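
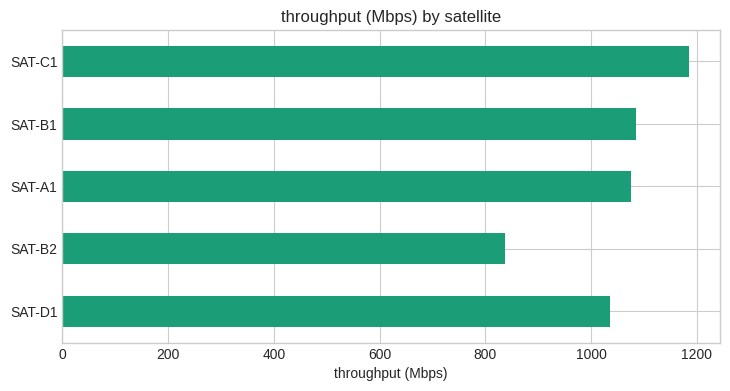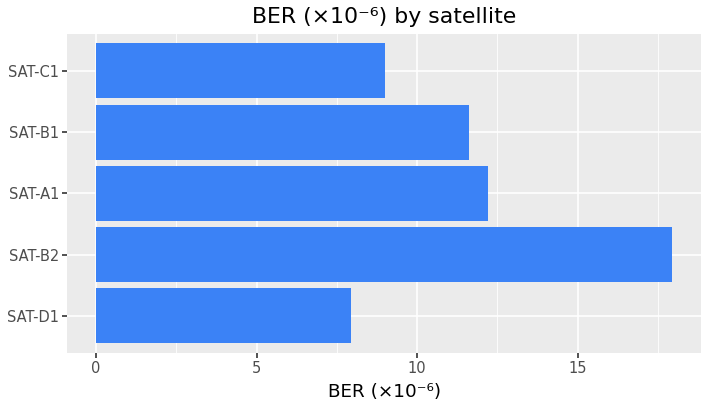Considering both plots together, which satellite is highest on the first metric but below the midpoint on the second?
SAT-C1

Chart 2 median BER (×10⁻⁶) ≈ 12; below-median satellites: SAT-D1, SAT-C1. Among those, SAT-C1 has the highest throughput (Mbps) (≈ 1200).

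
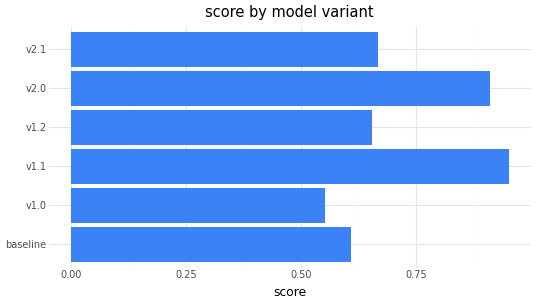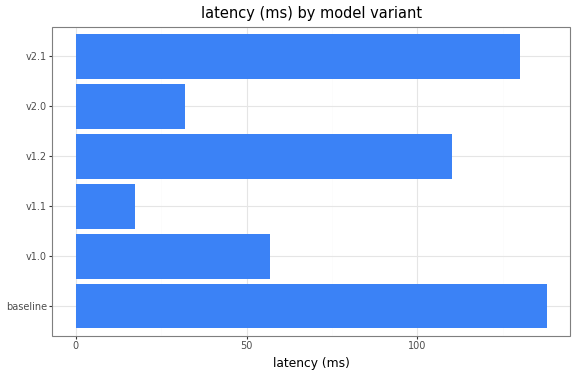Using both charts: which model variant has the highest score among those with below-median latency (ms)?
v1.1

Chart 2 median latency (ms) ≈ 80; below-median model variants: v1.0, v1.1, v2.0. Among those, v1.1 has the highest score (≈ 1).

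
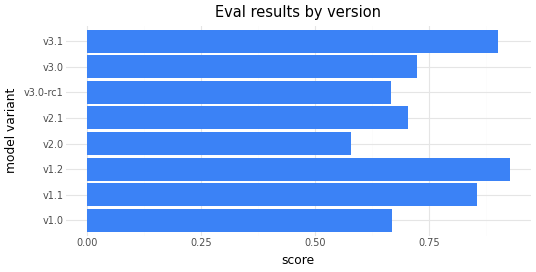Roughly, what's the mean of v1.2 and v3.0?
≈ 0.8

(0.9 + 0.7) / 2 ≈ 0.8.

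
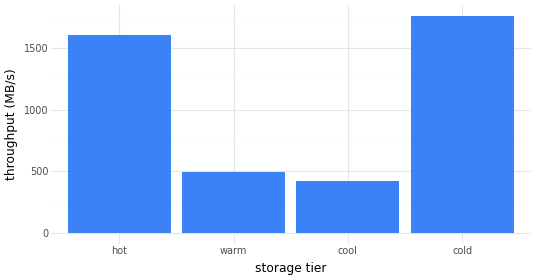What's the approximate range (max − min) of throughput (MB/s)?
≈ 1400

Max cold ≈ 1800, min cool ≈ 400; range ≈ 1400.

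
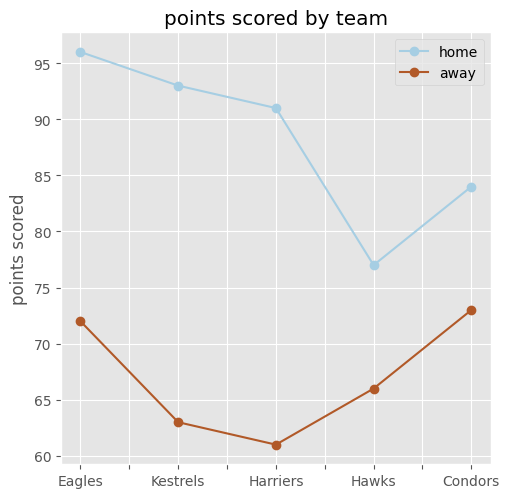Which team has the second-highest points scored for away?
Top 3 for away: Condors ≈ 75, Eagles ≈ 70, Hawks ≈ 65.

Eagles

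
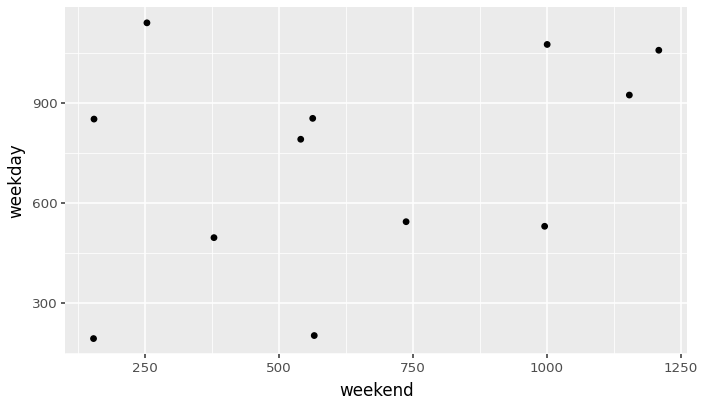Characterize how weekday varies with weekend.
positive, weak

Points are positively correlated; weak (|r| ≈ 0.3).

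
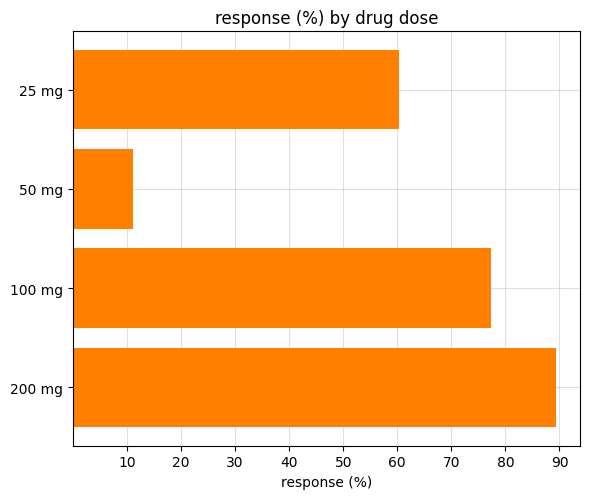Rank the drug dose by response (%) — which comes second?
Top 3: 200 mg ≈ 90, 100 mg ≈ 80, 25 mg ≈ 60.

100 mg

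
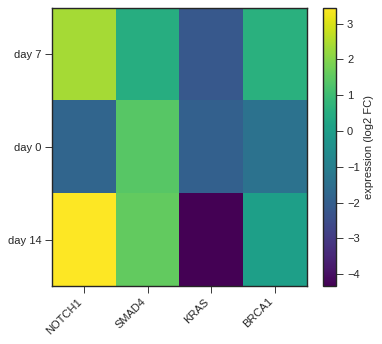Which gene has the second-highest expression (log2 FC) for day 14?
SMAD4

Top 3 for day 14: NOTCH1 ≈ 3, SMAD4 ≈ 2, BRCA1 ≈ 0.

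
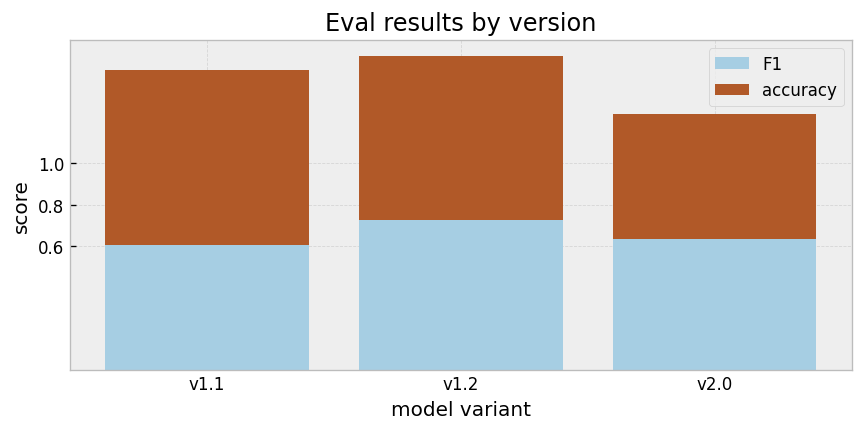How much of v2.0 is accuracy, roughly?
≈ 0.6

accuracy top ≈ 1.2, bottom ≈ 0.6; segment ≈ 0.6.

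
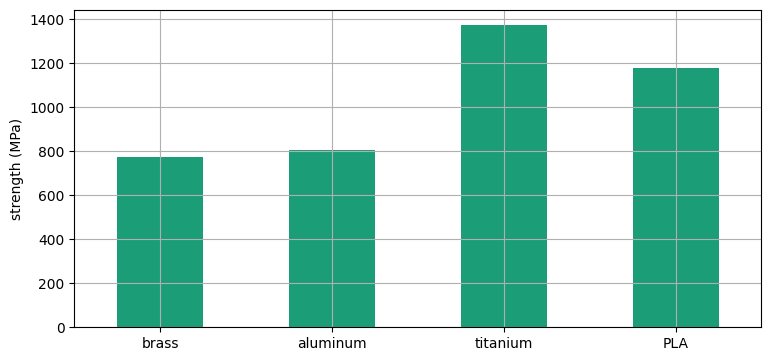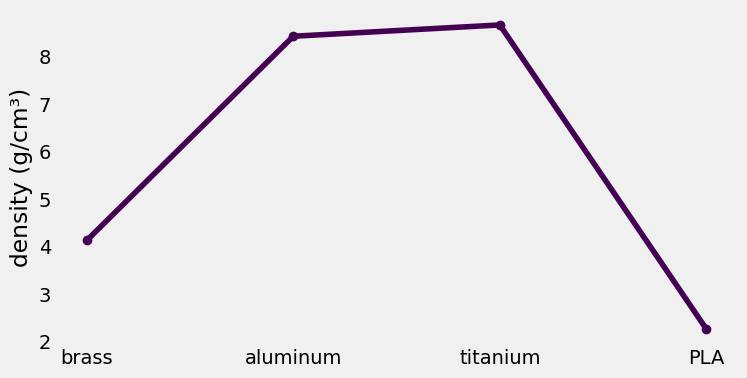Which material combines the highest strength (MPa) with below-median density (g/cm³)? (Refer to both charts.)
PLA

Chart 2 median density (g/cm³) ≈ 6; below-median materials: brass, PLA. Among those, PLA has the highest strength (MPa) (≈ 1200).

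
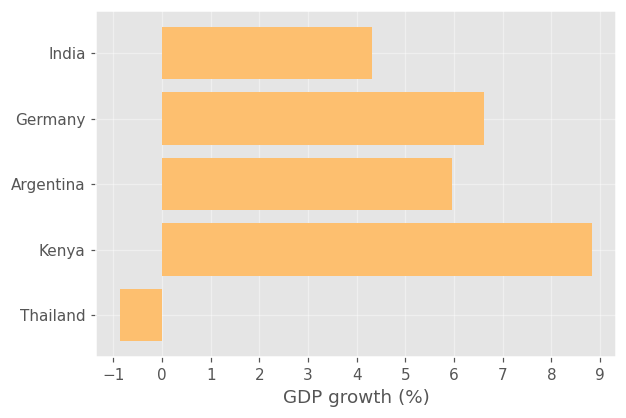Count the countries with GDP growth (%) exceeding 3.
4

Above 3: India, Germany, Argentina, Kenya.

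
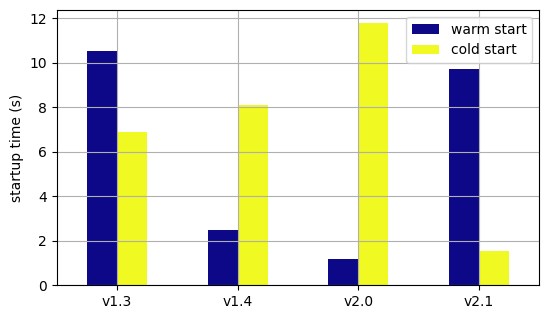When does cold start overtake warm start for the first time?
v1.3: cold start ≈ 7 vs warm start ≈ 11 (not yet); v1.4: cold start ≈ 8 vs warm start ≈ 2 (first crossover).

v1.4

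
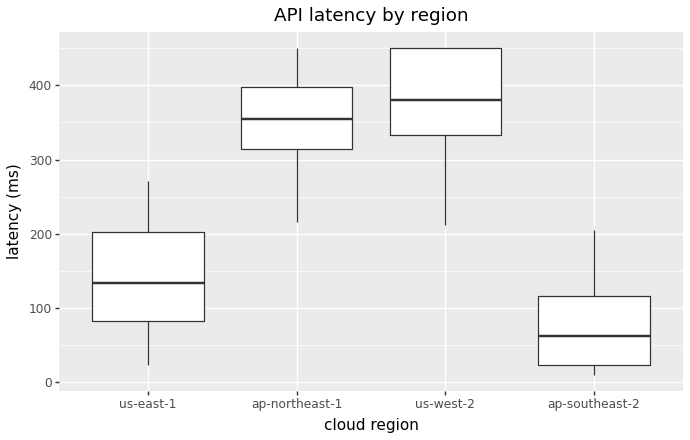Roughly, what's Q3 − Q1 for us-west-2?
Q3 ≈ 450, Q1 ≈ 350; IQR ≈ 100.

≈ 100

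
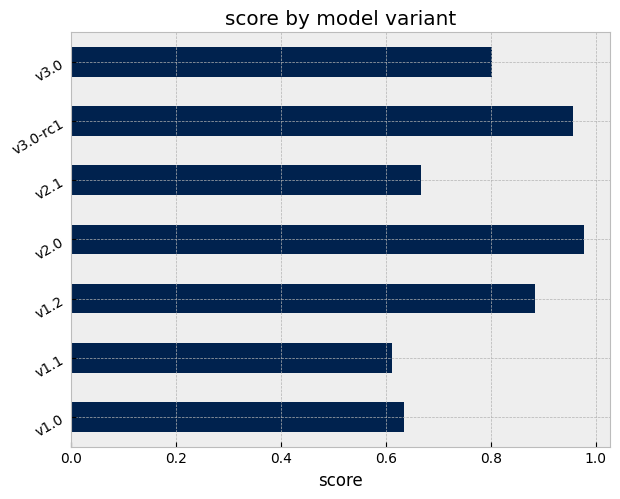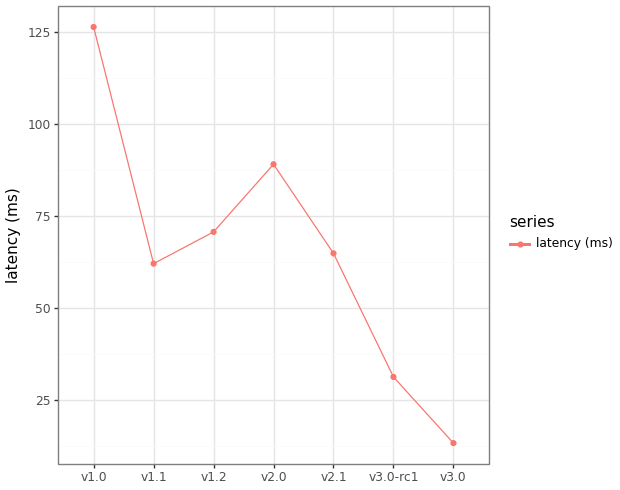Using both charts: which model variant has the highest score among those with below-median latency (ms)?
v3.0-rc1

Chart 2 median latency (ms) ≈ 60; below-median model variants: v1.1, v3.0-rc1, v3.0. Among those, v3.0-rc1 has the highest score (≈ 1).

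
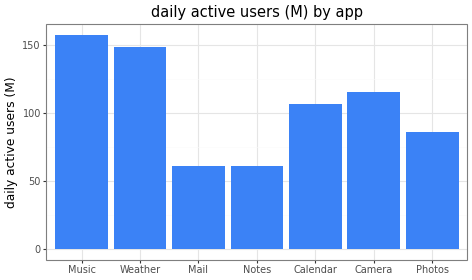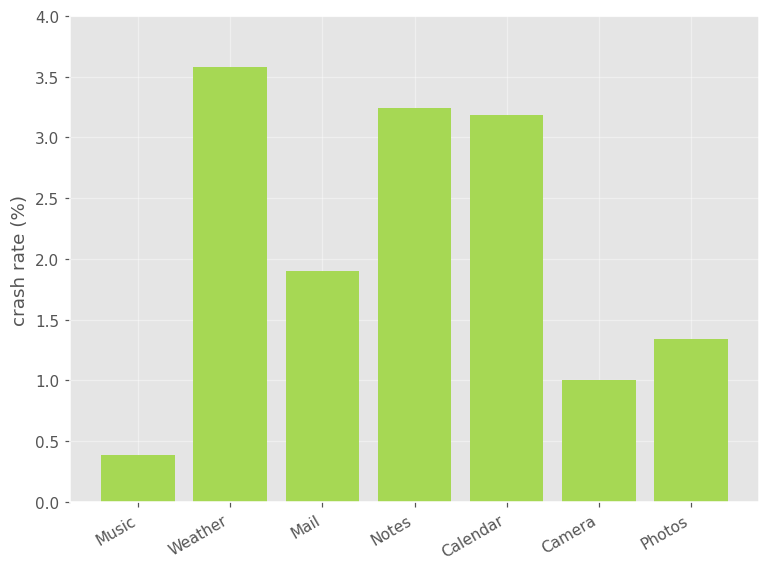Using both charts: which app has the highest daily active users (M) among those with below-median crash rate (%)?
Music

Chart 2 median crash rate (%) ≈ 2; below-median apps: Music, Camera, Photos. Among those, Music has the highest daily active users (M) (≈ 160).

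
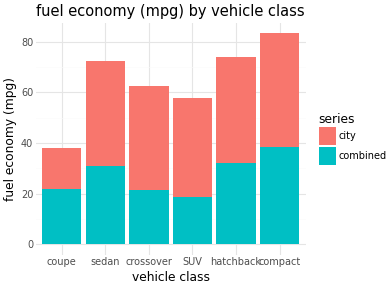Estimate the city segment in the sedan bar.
city top ≈ 70, bottom ≈ 30; segment ≈ 40.

≈ 40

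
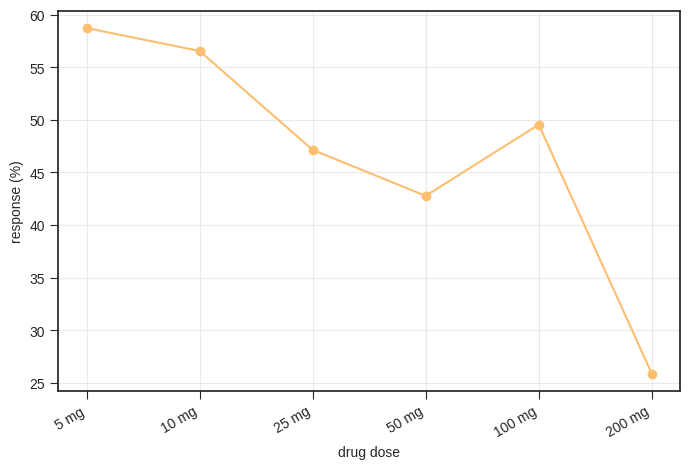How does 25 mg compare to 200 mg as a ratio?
25 mg ≈ 45, 200 mg ≈ 25; 45/25 ≈ 1.8.

≈ 1.8×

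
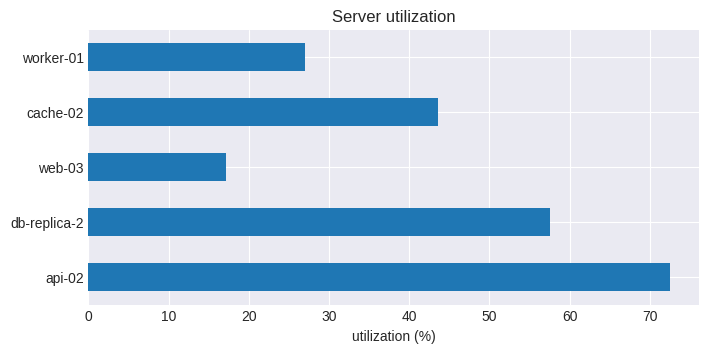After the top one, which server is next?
db-replica-2

Top 3: api-02 ≈ 70, db-replica-2 ≈ 60, cache-02 ≈ 40.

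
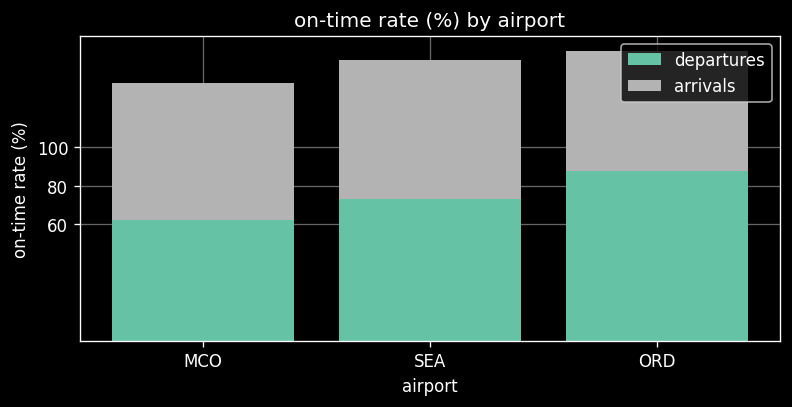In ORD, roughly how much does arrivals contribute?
arrivals top ≈ 140, bottom ≈ 80; segment ≈ 60.

≈ 60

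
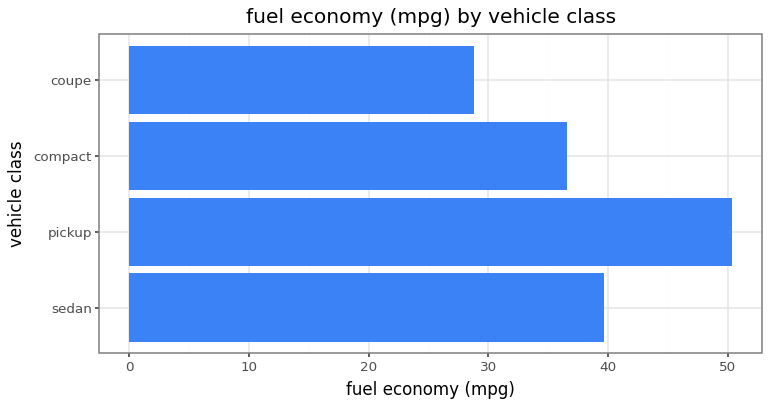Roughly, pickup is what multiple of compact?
pickup ≈ 50, compact ≈ 35; 50/35 ≈ 1.43.

≈ 1.43×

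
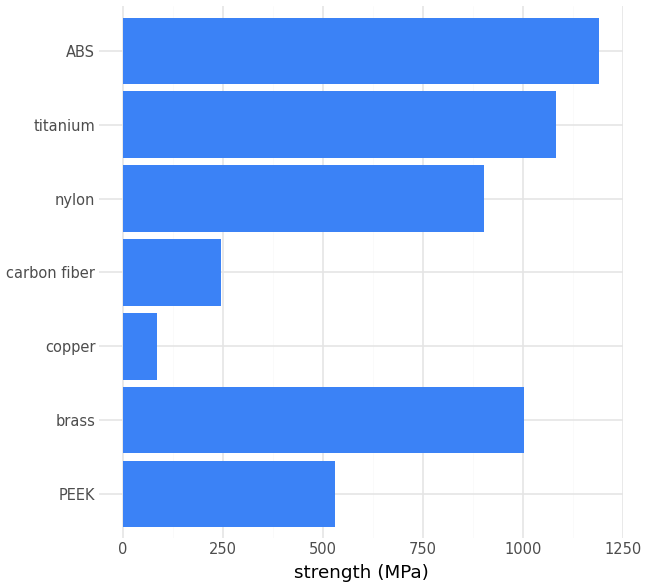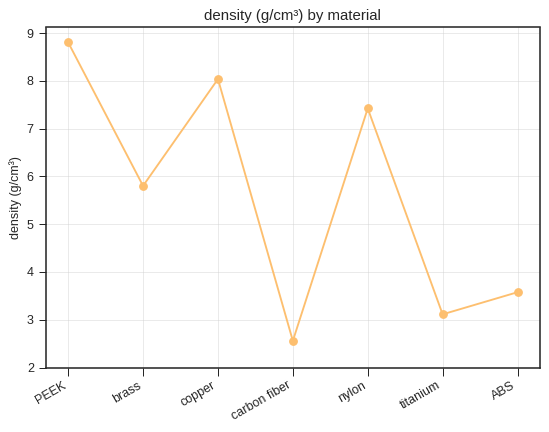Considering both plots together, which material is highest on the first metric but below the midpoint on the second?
ABS

Chart 2 median density (g/cm³) ≈ 6; below-median materials: carbon fiber, titanium, ABS. Among those, ABS has the highest strength (MPa) (≈ 1200).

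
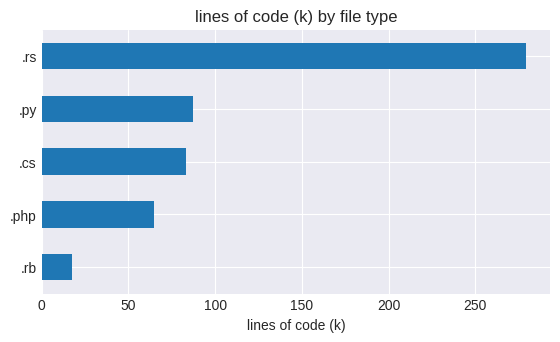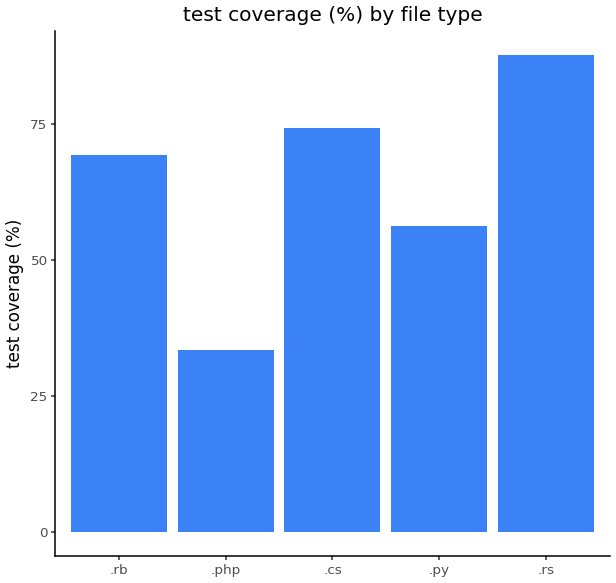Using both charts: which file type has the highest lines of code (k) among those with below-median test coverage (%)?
.py

Chart 2 median test coverage (%) ≈ 70; below-median file types: .php, .py. Among those, .py has the highest lines of code (k) (≈ 100).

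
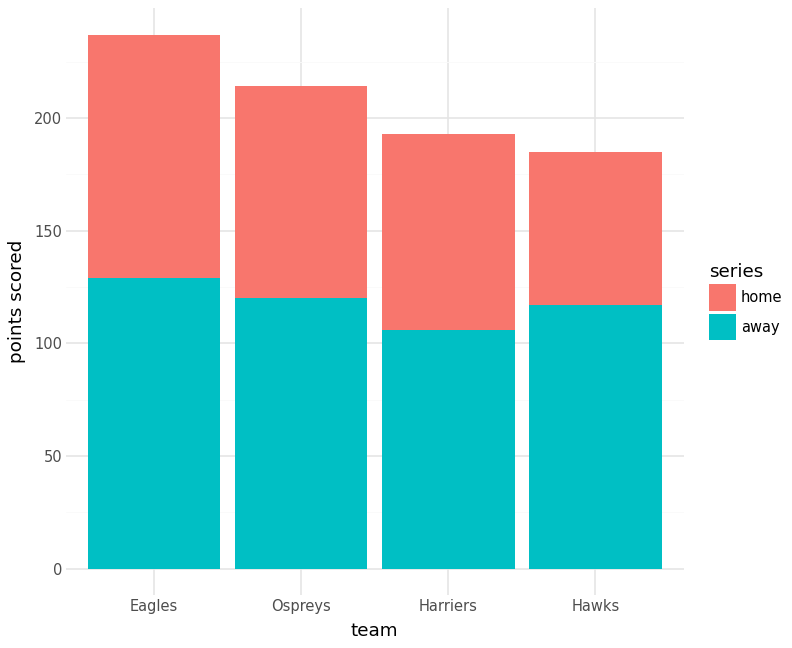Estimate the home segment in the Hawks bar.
≈ 60

home top ≈ 180, bottom ≈ 120; segment ≈ 60.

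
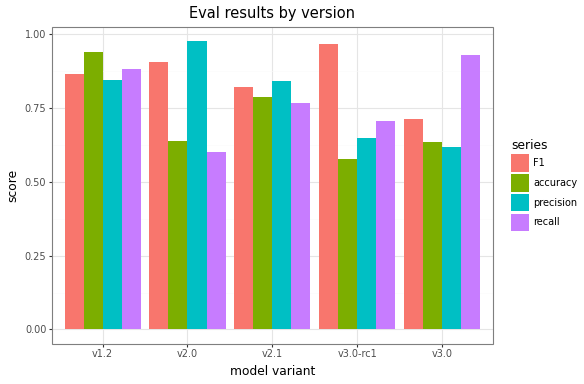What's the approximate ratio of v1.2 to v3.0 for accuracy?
v1.2 ≈ 0.9, v3.0 ≈ 0.6; 0.9/0.6 ≈ 1.5.

≈ 1.5×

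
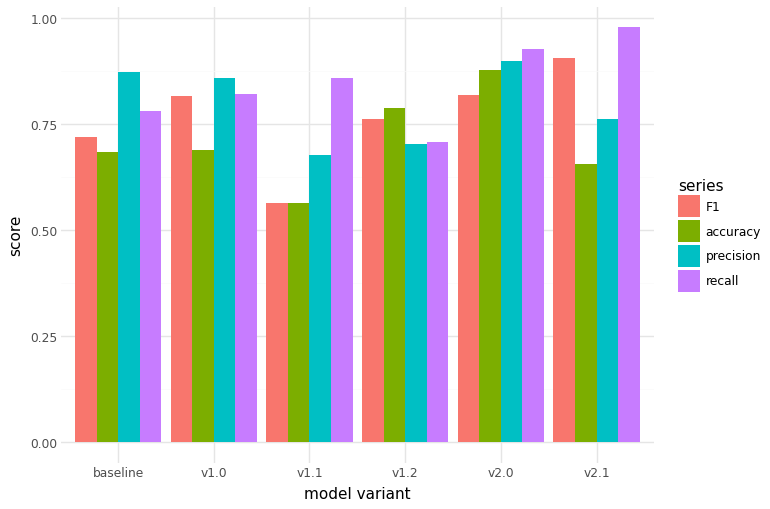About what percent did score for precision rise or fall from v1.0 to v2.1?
v1.0 ≈ 0.9, v2.1 ≈ 0.8; (0.8 − 0.9) / 0.9 ≈ -11.1%.

≈ -11.1%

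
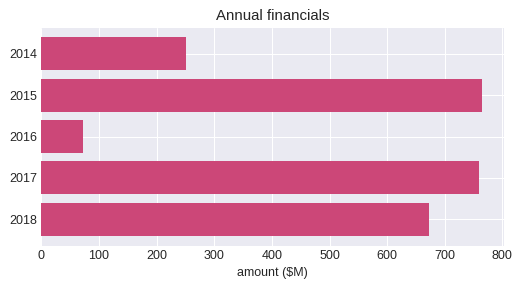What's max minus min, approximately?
Max 2015 ≈ 800, min 2016 ≈ 100; range ≈ 700.

≈ 700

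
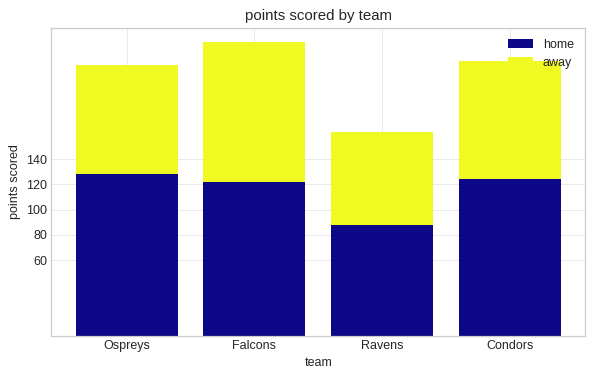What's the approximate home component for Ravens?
home top ≈ 80, bottom ≈ 0; segment ≈ 80.

≈ 80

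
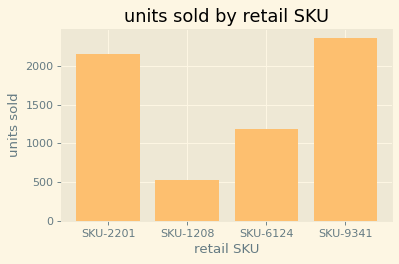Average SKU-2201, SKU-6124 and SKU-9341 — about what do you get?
(2200 + 1200 + 2400) / 3 ≈ 1933.

≈ 1933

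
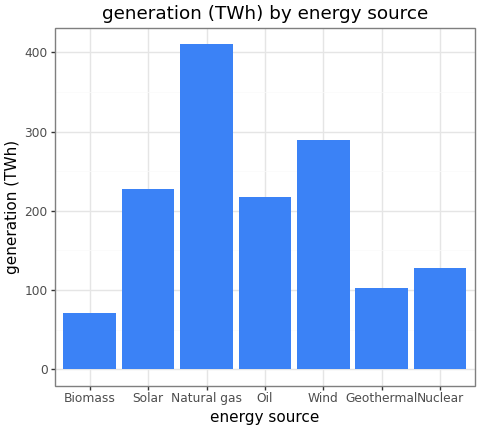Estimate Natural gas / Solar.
≈ 1.6×

Natural gas ≈ 400, Solar ≈ 250; 400/250 ≈ 1.6.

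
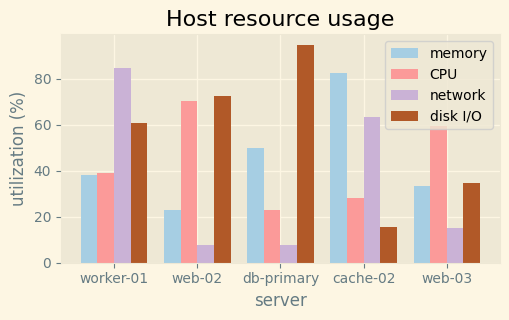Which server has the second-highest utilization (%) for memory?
Top 3 for memory: cache-02 ≈ 80, db-primary ≈ 50, worker-01 ≈ 40.

db-primary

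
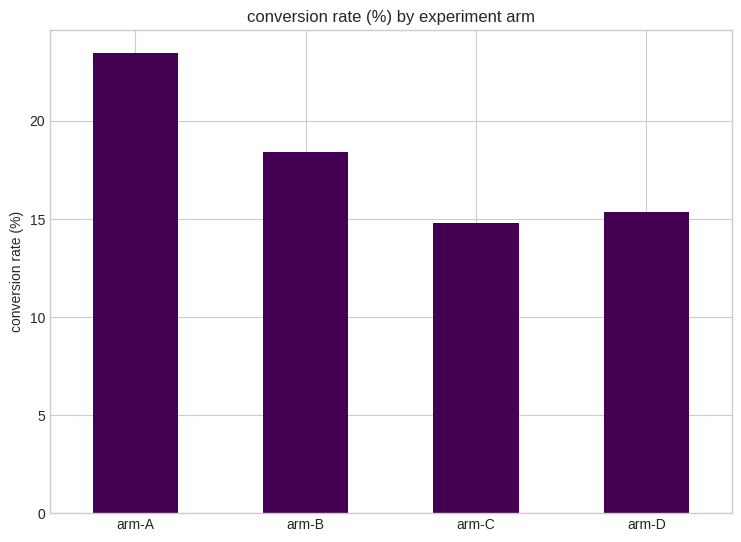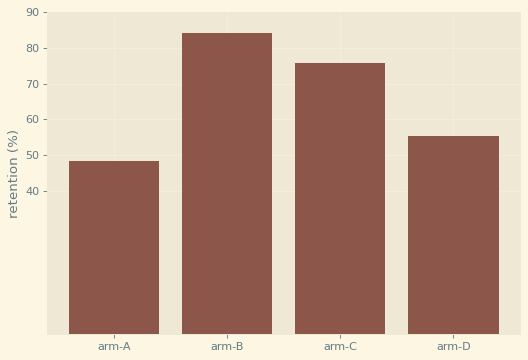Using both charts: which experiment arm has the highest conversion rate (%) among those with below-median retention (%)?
arm-A

Chart 2 median retention (%) ≈ 70; below-median experiment arms: arm-A, arm-D. Among those, arm-A has the highest conversion rate (%) (≈ 25).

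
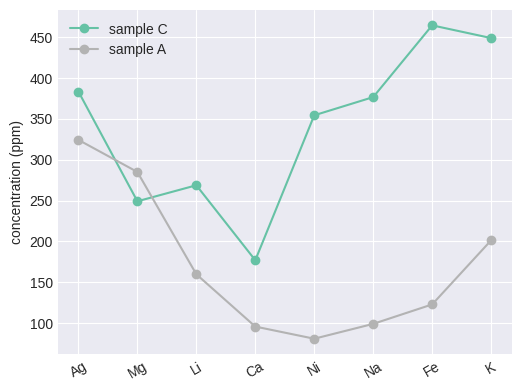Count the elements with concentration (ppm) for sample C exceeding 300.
Above 300: Ag, Ni, Na, Fe, K.

5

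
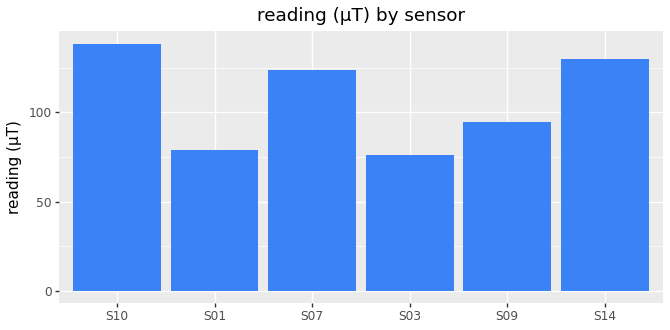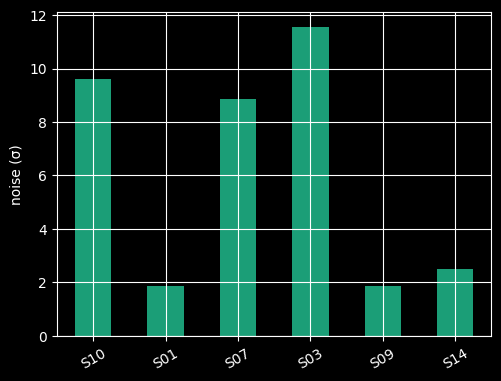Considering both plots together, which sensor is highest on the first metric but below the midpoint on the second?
S14

Chart 2 median noise (σ) ≈ 6; below-median sensors: S01, S09, S14. Among those, S14 has the highest reading (µT) (≈ 120).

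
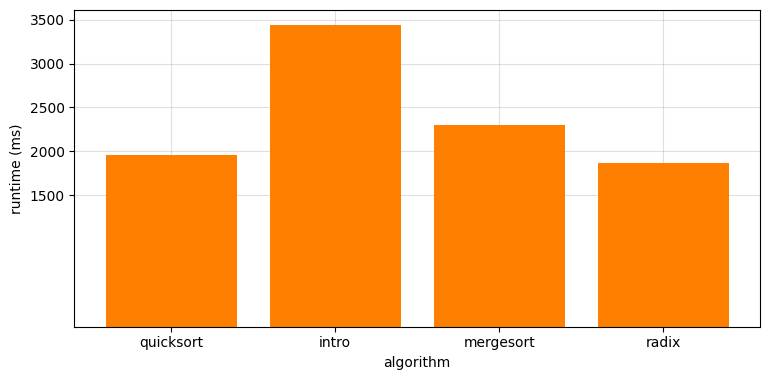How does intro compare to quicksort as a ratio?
intro ≈ 3500, quicksort ≈ 2000; 3500/2000 ≈ 1.75.

≈ 1.75×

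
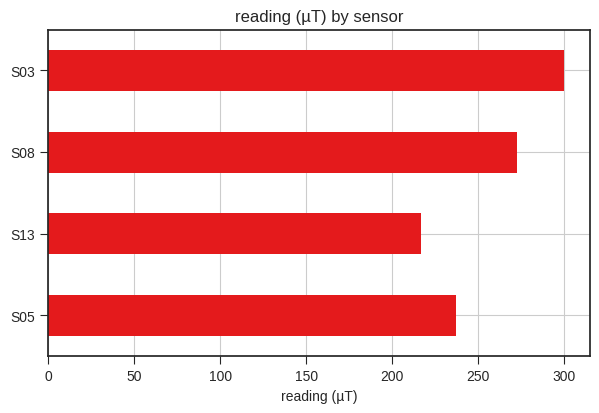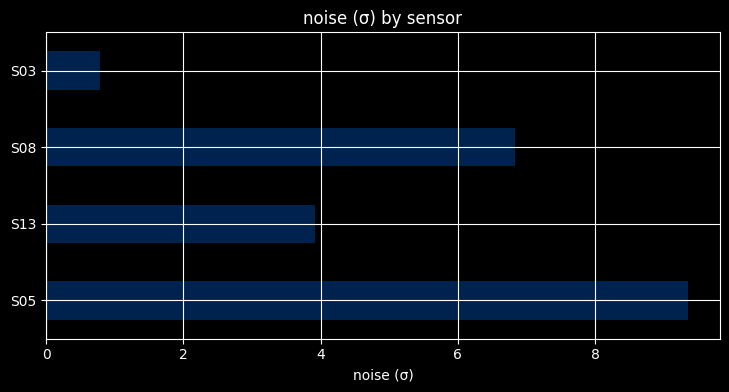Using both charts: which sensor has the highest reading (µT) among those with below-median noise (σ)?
Chart 2 median noise (σ) ≈ 5; below-median sensors: S13, S03. Among those, S03 has the highest reading (µT) (≈ 300).

S03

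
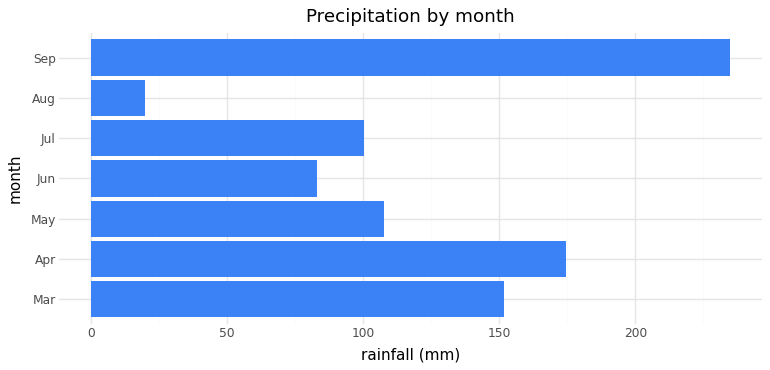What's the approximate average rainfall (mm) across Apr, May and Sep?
(180 + 100 + 240) / 3 ≈ 173.

≈ 173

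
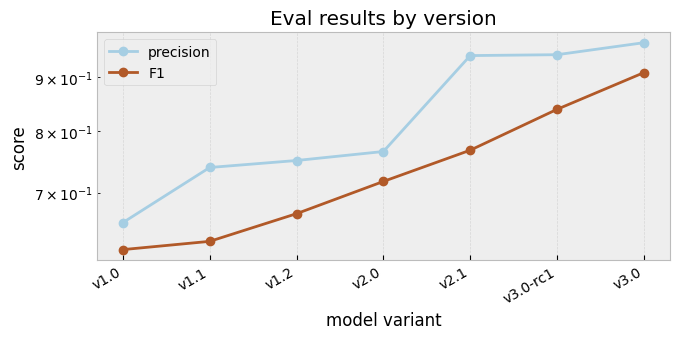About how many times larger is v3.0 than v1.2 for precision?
≈ 1.27×

v3.0 ≈ 0.95, v1.2 ≈ 0.75; 0.95/0.75 ≈ 1.27.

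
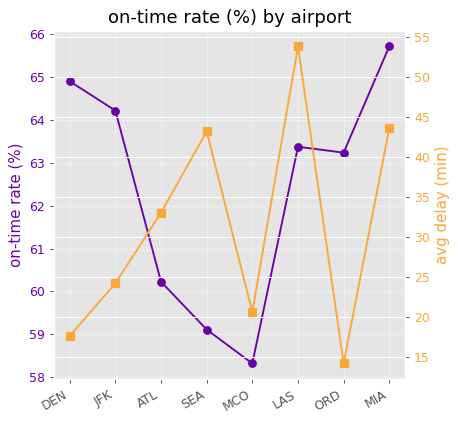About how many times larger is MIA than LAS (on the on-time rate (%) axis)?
≈ 1.05×

MIA ≈ 66, LAS ≈ 63; 66/63 ≈ 1.05.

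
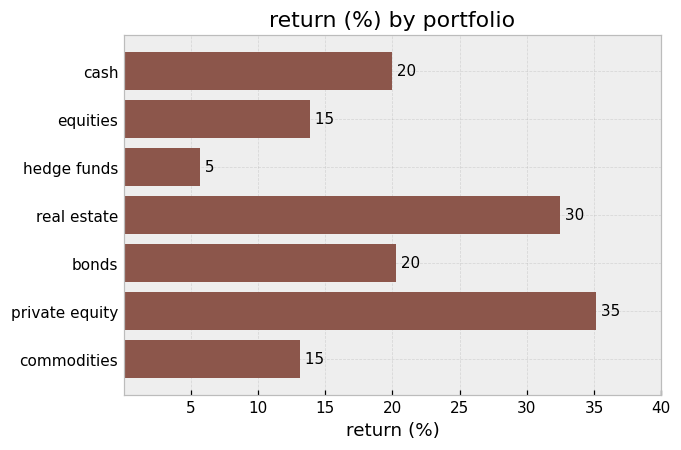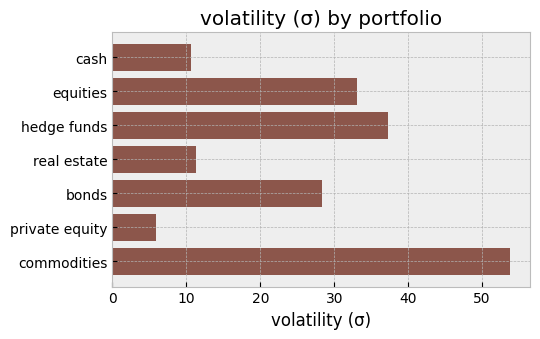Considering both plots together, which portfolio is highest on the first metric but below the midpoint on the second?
Chart 2 median volatility (σ) ≈ 30; below-median portfolios: cash, real estate, private equity. Among those, private equity has the highest return (%) (≈ 35).

private equity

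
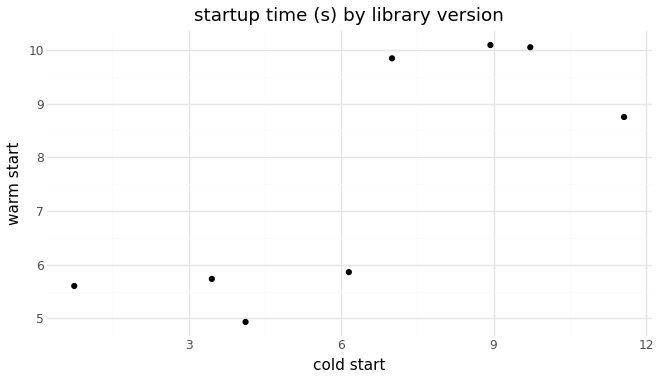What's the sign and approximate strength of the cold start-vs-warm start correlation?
positive, strong

Points are positively correlated; strong (|r| ≈ 0.8).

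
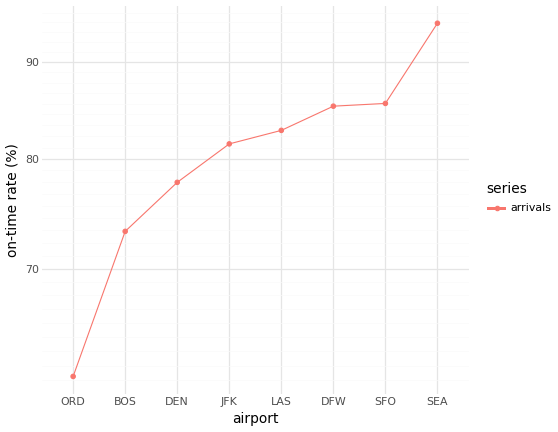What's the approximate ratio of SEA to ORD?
≈ 1.58×

SEA ≈ 95, ORD ≈ 60; 95/60 ≈ 1.58.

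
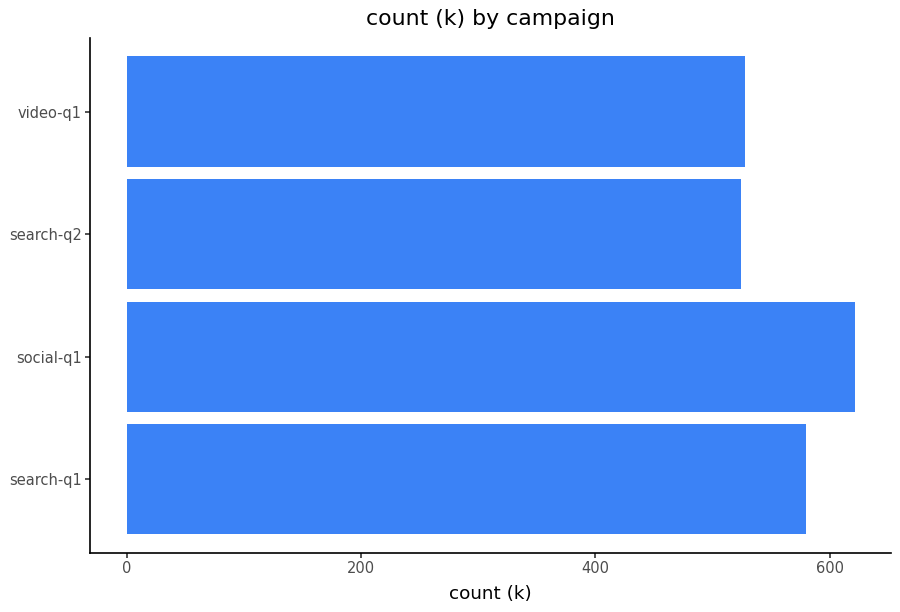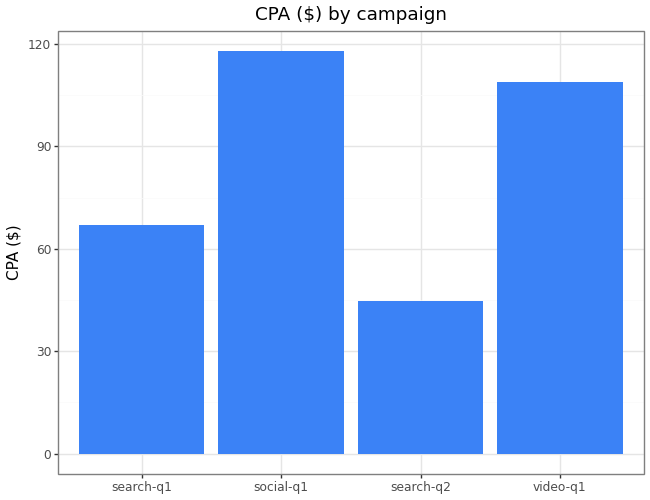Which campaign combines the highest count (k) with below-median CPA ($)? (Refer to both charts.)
search-q1

Chart 2 median CPA ($) ≈ 80; below-median campaigns: search-q1, search-q2. Among those, search-q1 has the highest count (k) (≈ 600).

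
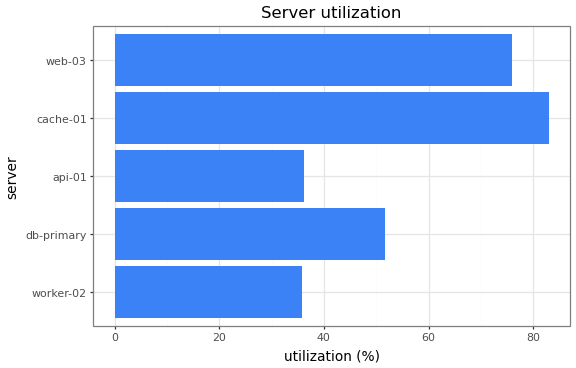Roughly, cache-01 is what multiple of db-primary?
cache-01 ≈ 80, db-primary ≈ 50; 80/50 ≈ 1.6.

≈ 1.6×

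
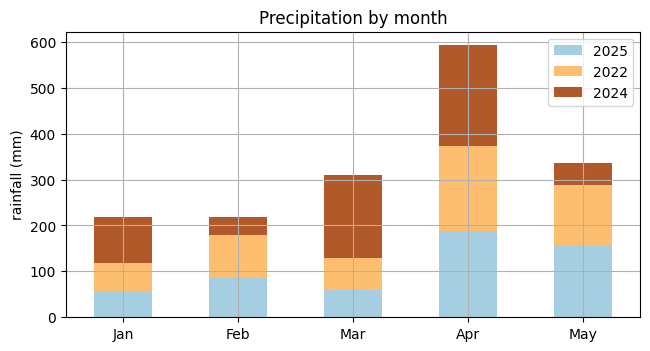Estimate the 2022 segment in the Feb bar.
≈ 100

2022 top ≈ 200, bottom ≈ 100; segment ≈ 100.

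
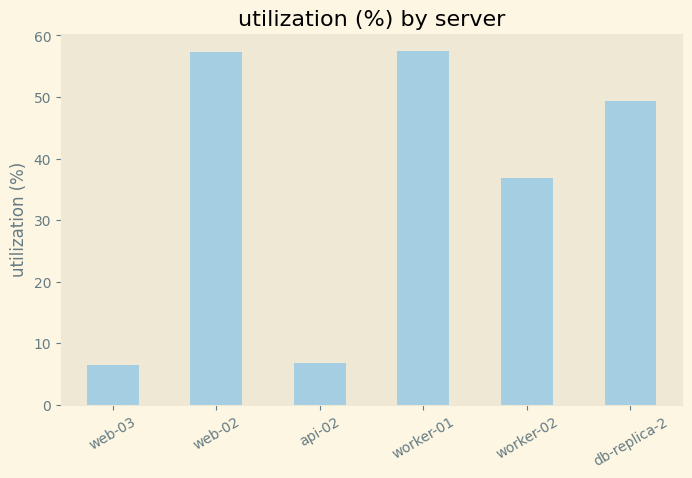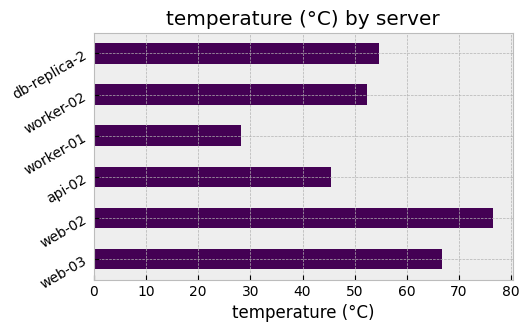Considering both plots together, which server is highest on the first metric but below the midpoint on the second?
Chart 2 median temperature (°C) ≈ 50; below-median servers: api-02, worker-01, worker-02. Among those, worker-01 has the highest utilization (%) (≈ 60).

worker-01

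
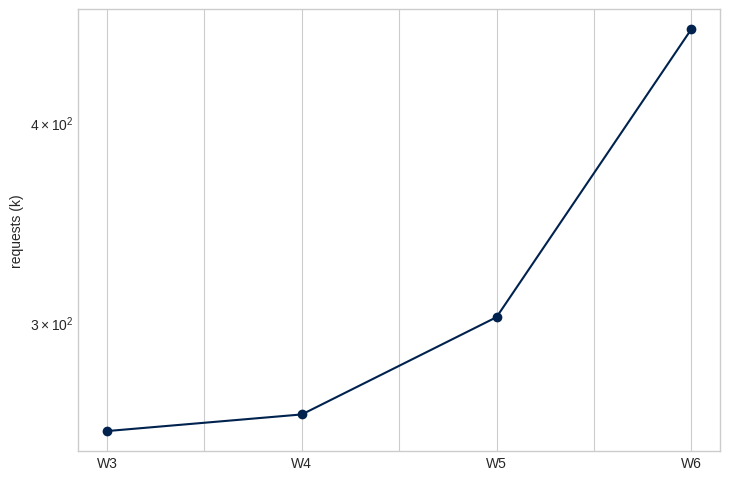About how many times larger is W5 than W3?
≈ 1.15×

W5 ≈ 300, W3 ≈ 260; 300/260 ≈ 1.15.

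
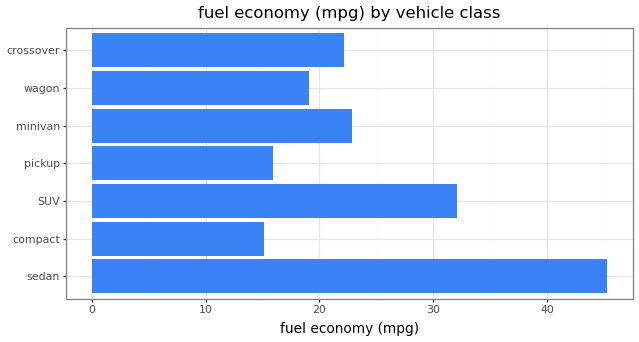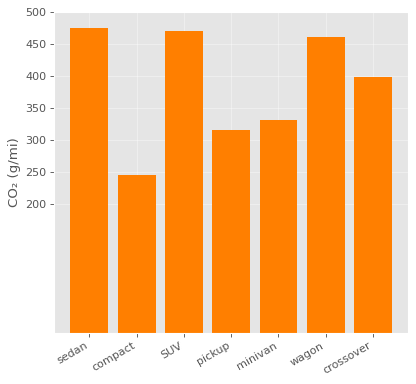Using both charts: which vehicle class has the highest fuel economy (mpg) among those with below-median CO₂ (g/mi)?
minivan

Chart 2 median CO₂ (g/mi) ≈ 400; below-median vehicle classes: compact, pickup, minivan. Among those, minivan has the highest fuel economy (mpg) (≈ 25).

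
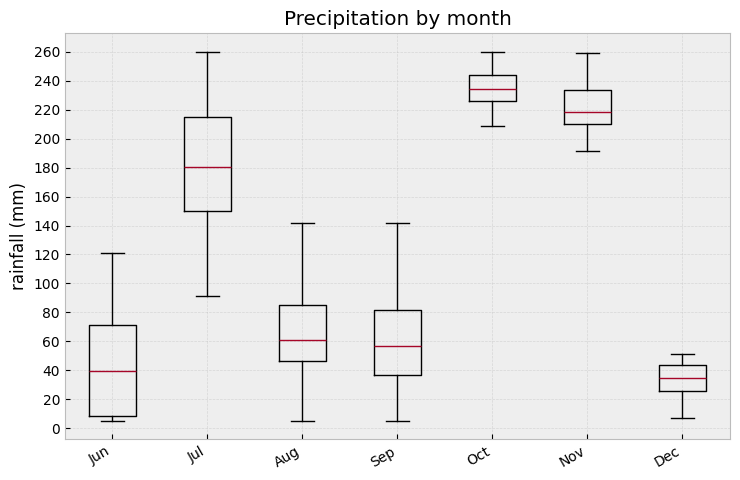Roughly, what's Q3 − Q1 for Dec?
Q3 ≈ 40, Q1 ≈ 20; IQR ≈ 20.

≈ 20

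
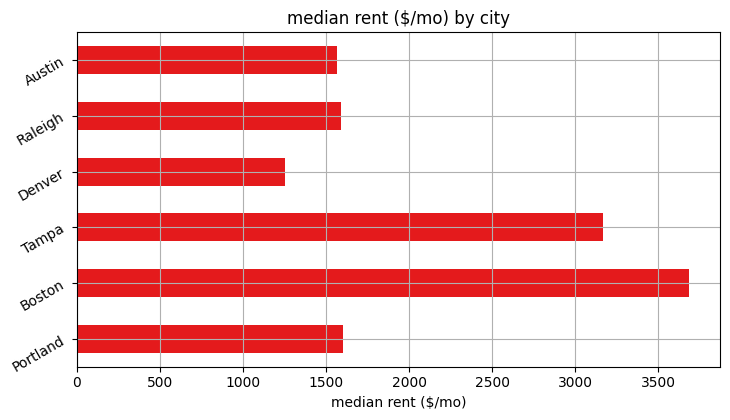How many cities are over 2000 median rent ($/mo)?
2

Above 2000: Boston, Tampa.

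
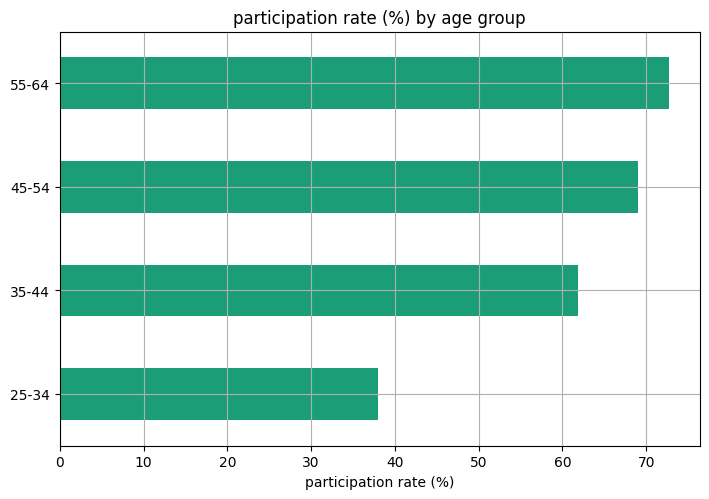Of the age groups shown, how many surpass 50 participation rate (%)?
3

Above 50: 35-44, 45-54, 55-64.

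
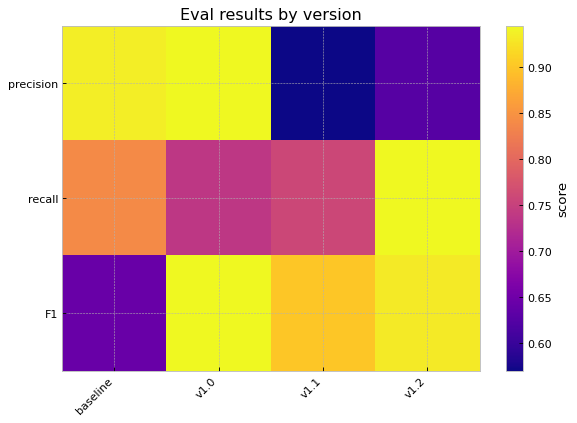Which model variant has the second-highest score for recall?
baseline

Top 3 for recall: v1.2 ≈ 0.95, baseline ≈ 0.85, v1.1 ≈ 0.75.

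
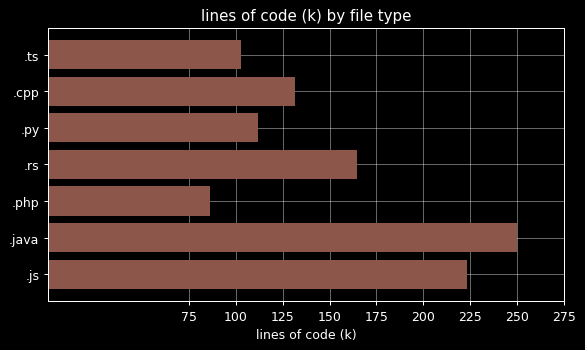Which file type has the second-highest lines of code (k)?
Top 3: .java ≈ 250, .js ≈ 225, .rs ≈ 175.

.js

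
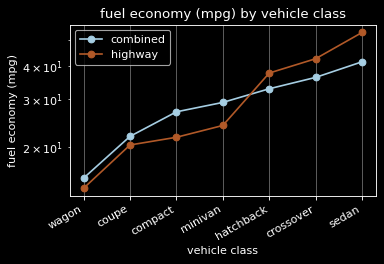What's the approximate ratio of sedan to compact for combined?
≈ 1.6×

sedan ≈ 40, compact ≈ 25; 40/25 ≈ 1.6.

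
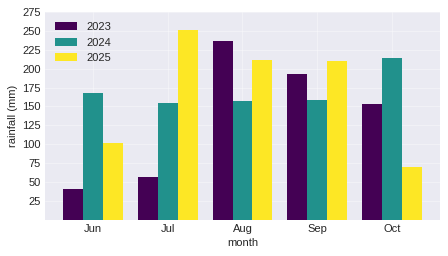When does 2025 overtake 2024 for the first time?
Jul

Jun: 2025 ≈ 100 vs 2024 ≈ 175 (not yet); Jul: 2025 ≈ 250 vs 2024 ≈ 150 (first crossover).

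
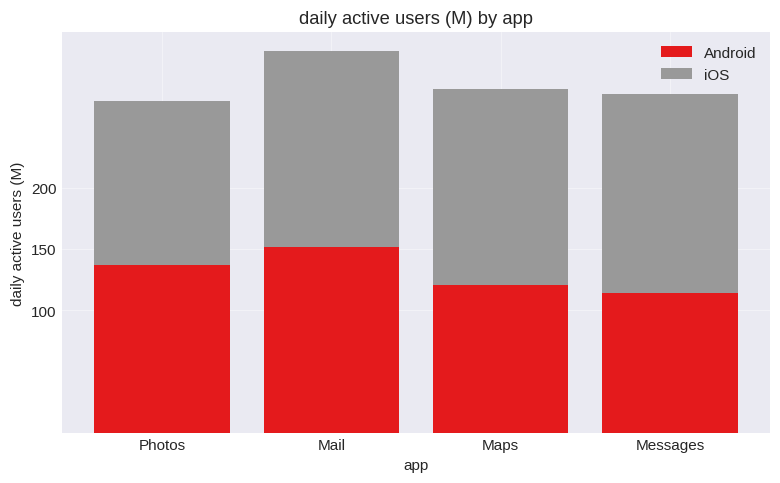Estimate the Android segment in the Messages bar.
Android top ≈ 100, bottom ≈ 0; segment ≈ 100.

≈ 100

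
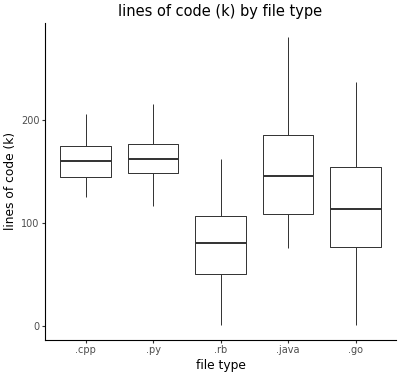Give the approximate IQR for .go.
Q3 ≈ 150, Q1 ≈ 80; IQR ≈ 70.

≈ 70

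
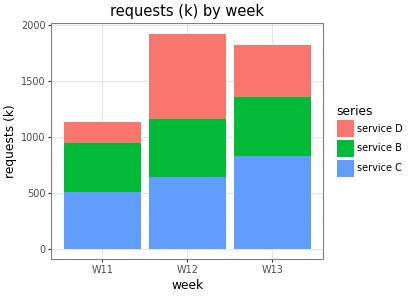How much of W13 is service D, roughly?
≈ 400

service D top ≈ 1800, bottom ≈ 1400; segment ≈ 400.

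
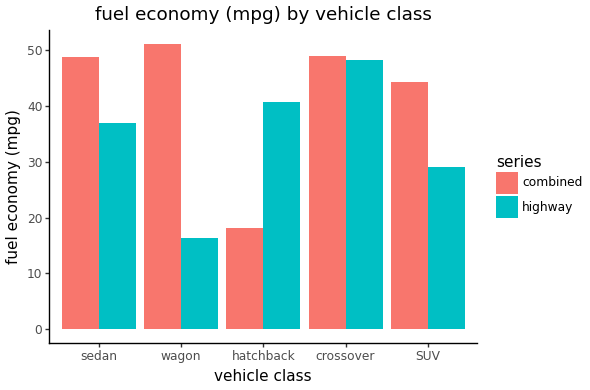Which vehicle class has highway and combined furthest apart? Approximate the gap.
wagon: highway ≈ 15, combined ≈ 50 → gap ≈ 35. Next-largest (hatchback) is only ≈ 20.

wagon, ≈ 35 mpg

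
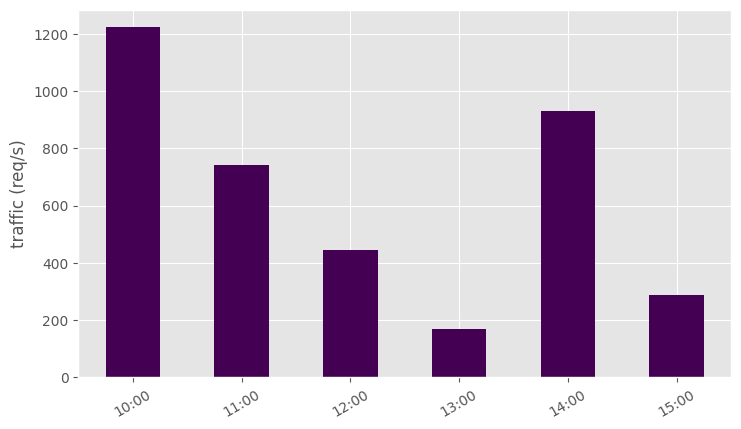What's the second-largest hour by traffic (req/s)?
Top 3: 10:00 ≈ 1200, 14:00 ≈ 1000, 11:00 ≈ 800.

14:00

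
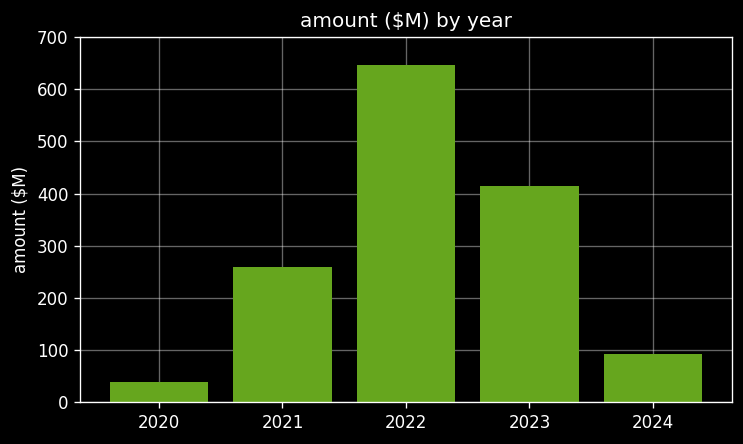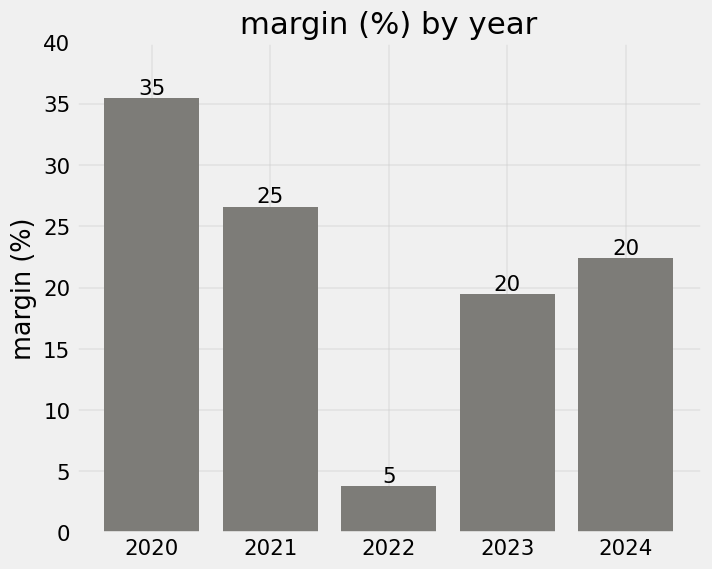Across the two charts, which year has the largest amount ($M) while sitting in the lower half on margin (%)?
2022

Chart 2 median margin (%) ≈ 20; below-median years: 2022, 2023. Among those, 2022 has the highest amount ($M) (≈ 600).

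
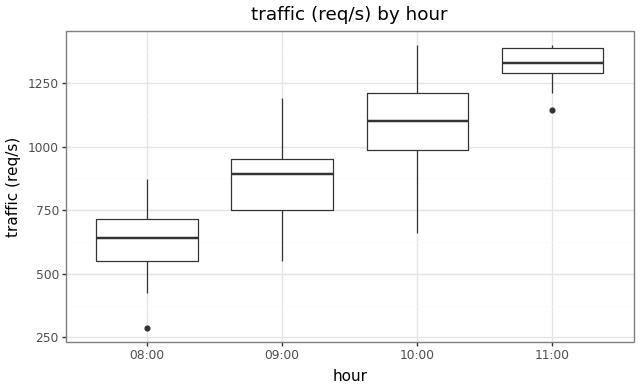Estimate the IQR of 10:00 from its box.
≈ 200

Q3 ≈ 1200, Q1 ≈ 1000; IQR ≈ 200.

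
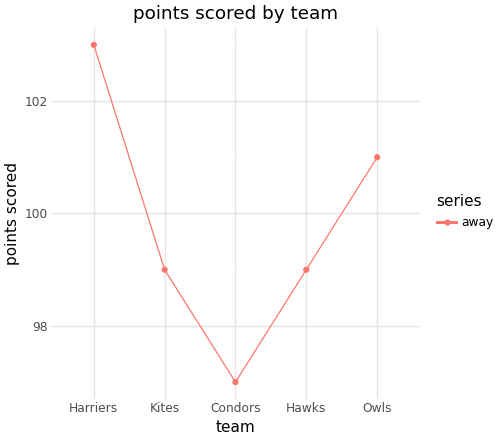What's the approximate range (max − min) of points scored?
Max Harriers ≈ 103.0, min Condors ≈ 97.0; range ≈ 6.0.

≈ 6.0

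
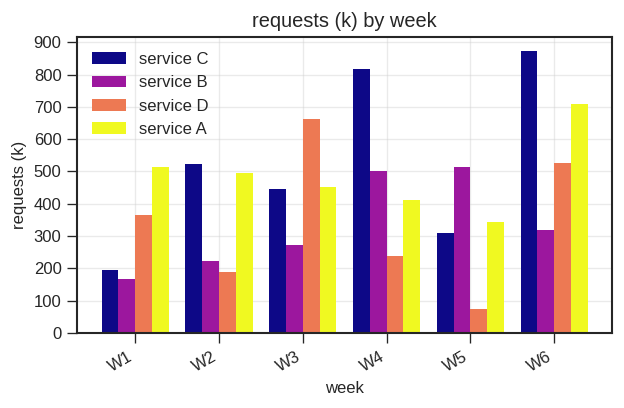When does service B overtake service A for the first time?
W4

W3: service B ≈ 300 vs service A ≈ 500 (not yet); W4: service B ≈ 500 vs service A ≈ 400 (first crossover).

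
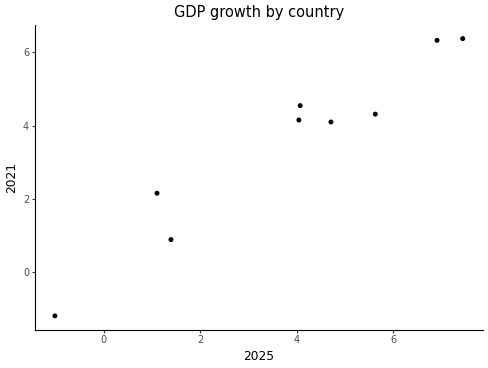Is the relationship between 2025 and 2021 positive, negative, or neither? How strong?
positive, strong

Points are positively correlated; strong (|r| ≈ 1.0).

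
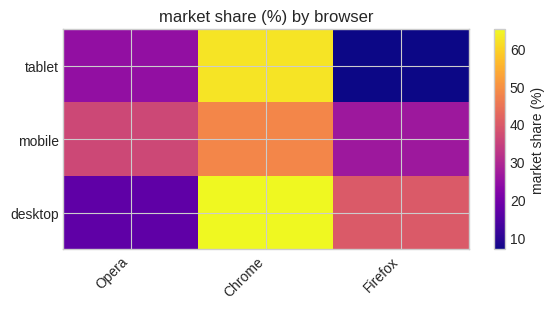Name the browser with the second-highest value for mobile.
Opera

Top 3 for mobile: Chrome ≈ 50, Opera ≈ 35, Firefox ≈ 25.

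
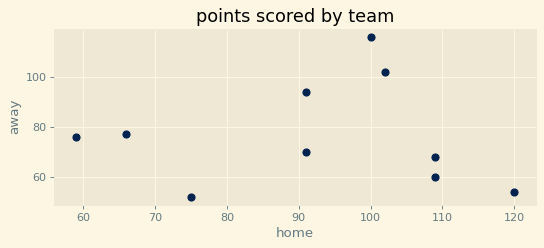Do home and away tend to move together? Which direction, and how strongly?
no clear correlation

Points are roughly uncorrelated; weak (|r| ≈ 0.0).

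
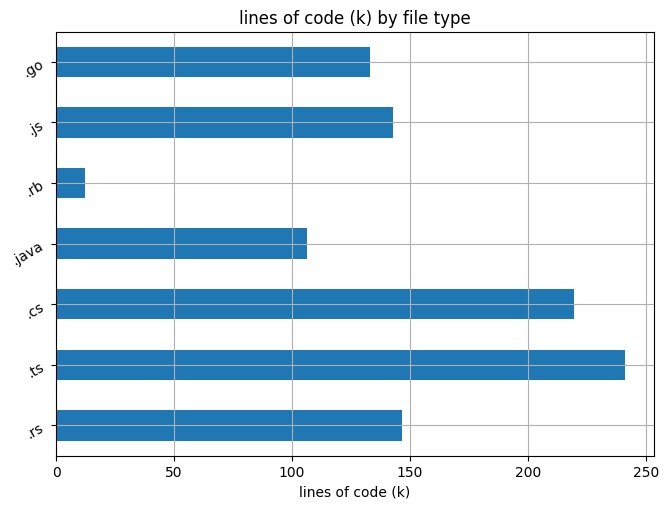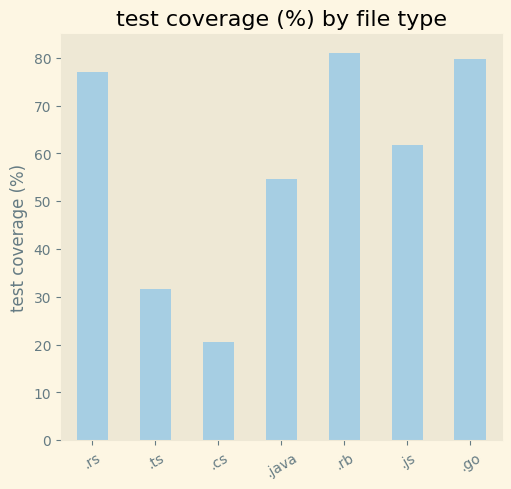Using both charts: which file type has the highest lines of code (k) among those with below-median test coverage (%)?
Chart 2 median test coverage (%) ≈ 60; below-median file types: .ts, .cs, .java. Among those, .ts has the highest lines of code (k) (≈ 250).

.ts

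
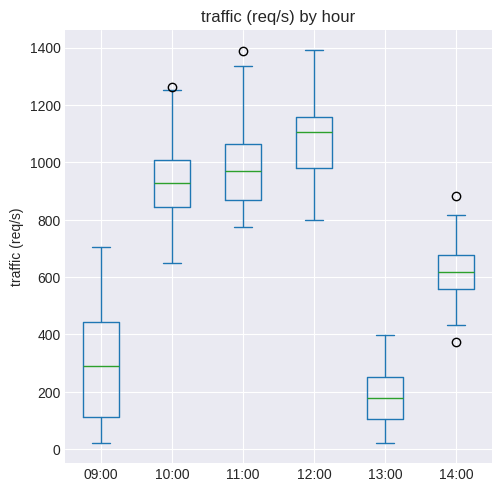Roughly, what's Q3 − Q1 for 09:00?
≈ 300

Q3 ≈ 400, Q1 ≈ 100; IQR ≈ 300.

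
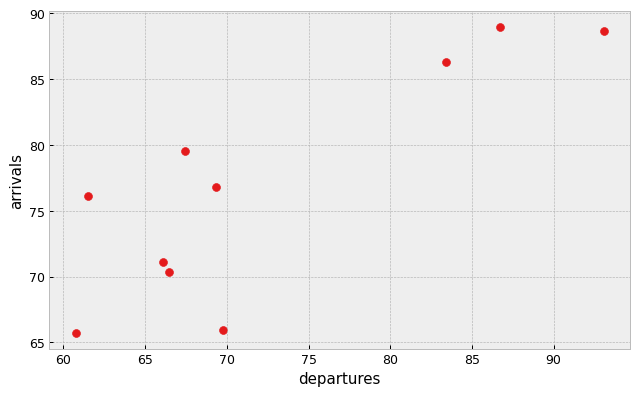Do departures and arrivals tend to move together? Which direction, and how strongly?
positive, strong

Points are positively correlated; strong (|r| ≈ 0.8).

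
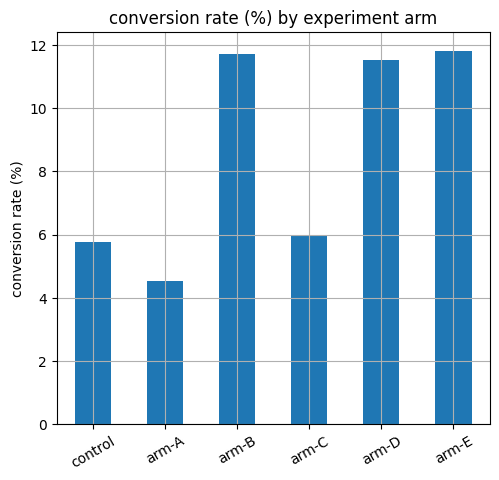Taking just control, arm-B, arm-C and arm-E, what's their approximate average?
(6 + 12 + 6 + 12) / 4 ≈ 9.

≈ 9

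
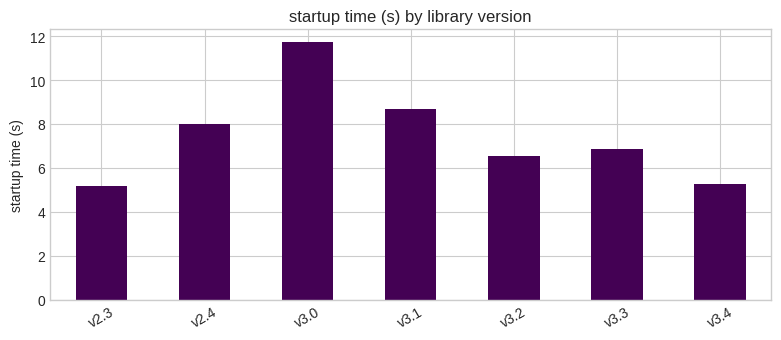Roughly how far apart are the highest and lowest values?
≈ 7

Max v3.0 ≈ 12, min v2.3 ≈ 5; range ≈ 7.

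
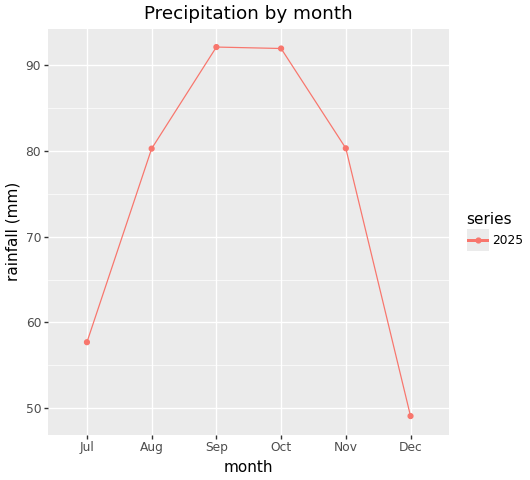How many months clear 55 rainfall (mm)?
5

Above 55: Jul, Aug, Sep, Oct, Nov.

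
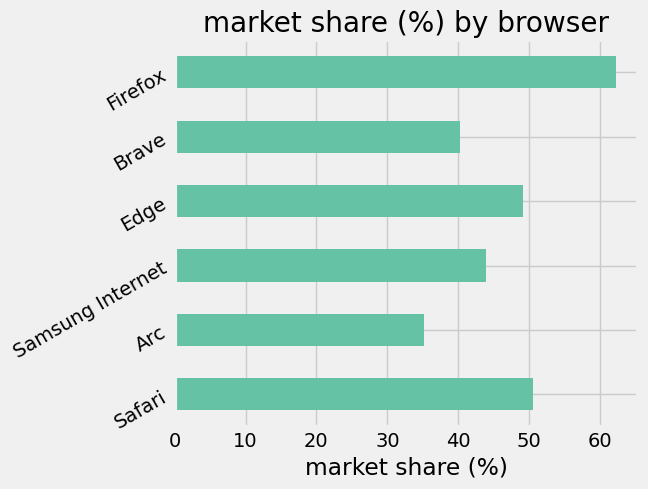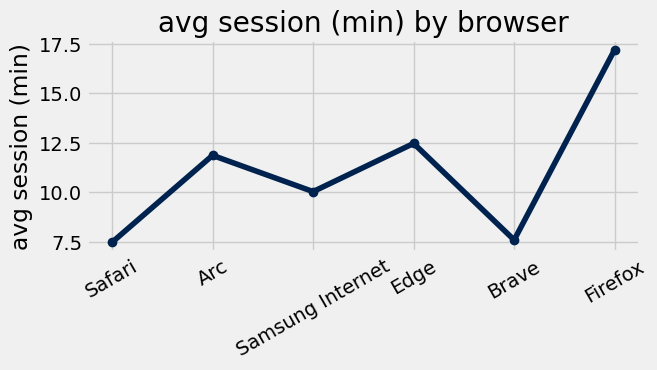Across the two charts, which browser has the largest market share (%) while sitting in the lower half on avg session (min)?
Chart 2 median avg session (min) ≈ 10; below-median browsers: Safari, Samsung Internet, Brave. Among those, Safari has the highest market share (%) (≈ 50).

Safari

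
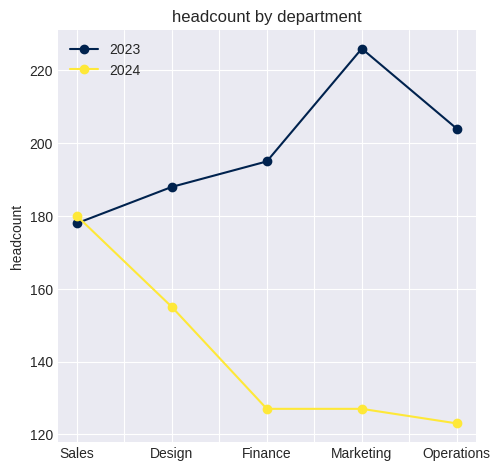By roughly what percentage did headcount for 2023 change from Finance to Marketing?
Finance ≈ 200, Marketing ≈ 230; (230 − 200) / 200 ≈ +15%.

≈ +15%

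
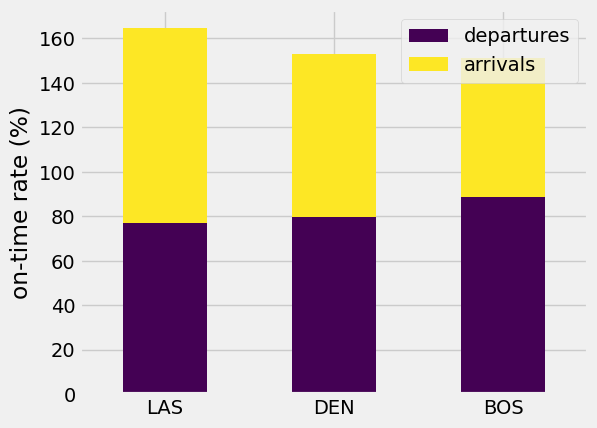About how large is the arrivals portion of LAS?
≈ 80

arrivals top ≈ 160, bottom ≈ 80; segment ≈ 80.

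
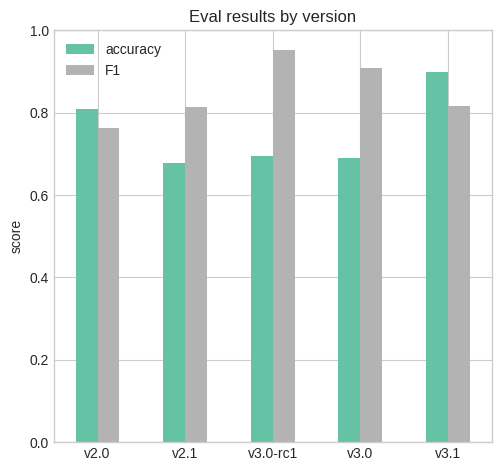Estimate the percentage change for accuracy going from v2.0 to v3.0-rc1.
≈ -12.5%

v2.0 ≈ 0.8, v3.0-rc1 ≈ 0.7; (0.7 − 0.8) / 0.8 ≈ -12.5%.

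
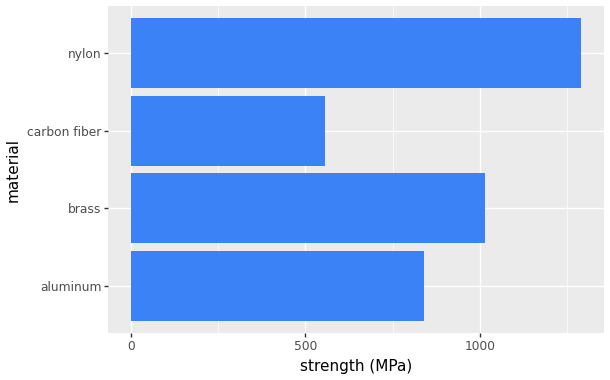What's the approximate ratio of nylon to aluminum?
≈ 1.5×

nylon ≈ 1200, aluminum ≈ 800; 1200/800 ≈ 1.5.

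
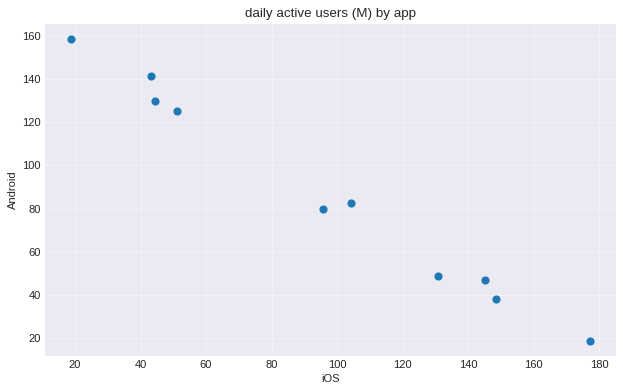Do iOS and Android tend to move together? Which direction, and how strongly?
negative, strong

Points are negatively correlated; strong (|r| ≈ 1.0).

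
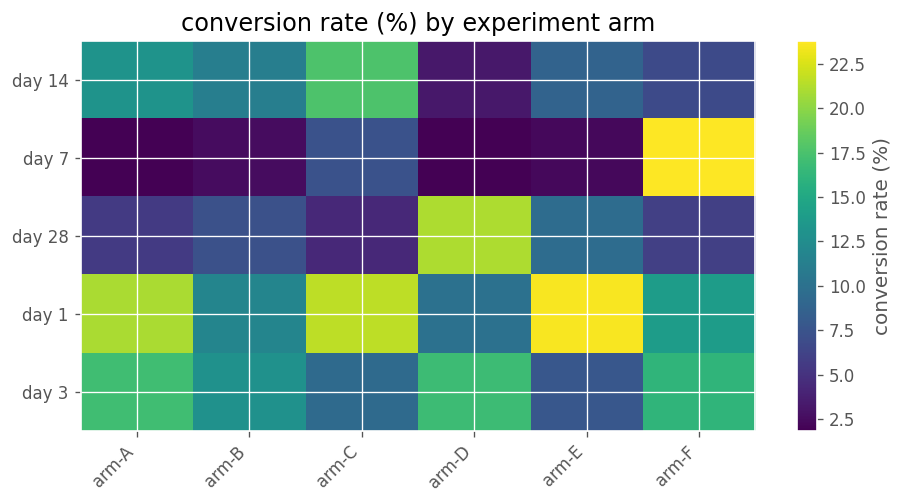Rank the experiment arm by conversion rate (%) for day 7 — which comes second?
arm-C

Top 3 for day 7: arm-F ≈ 24, arm-C ≈ 8, arm-B ≈ 2.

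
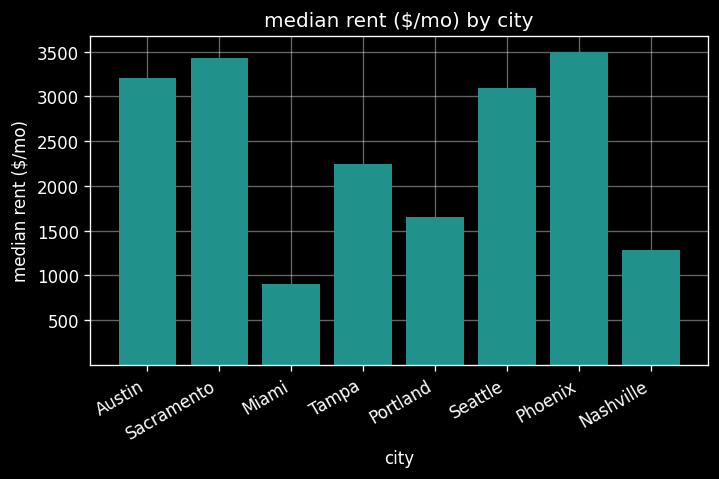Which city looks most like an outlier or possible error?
Miami ≈ 1000; the rest sit between ≈ 1500 and ≈ 3500.

Miami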